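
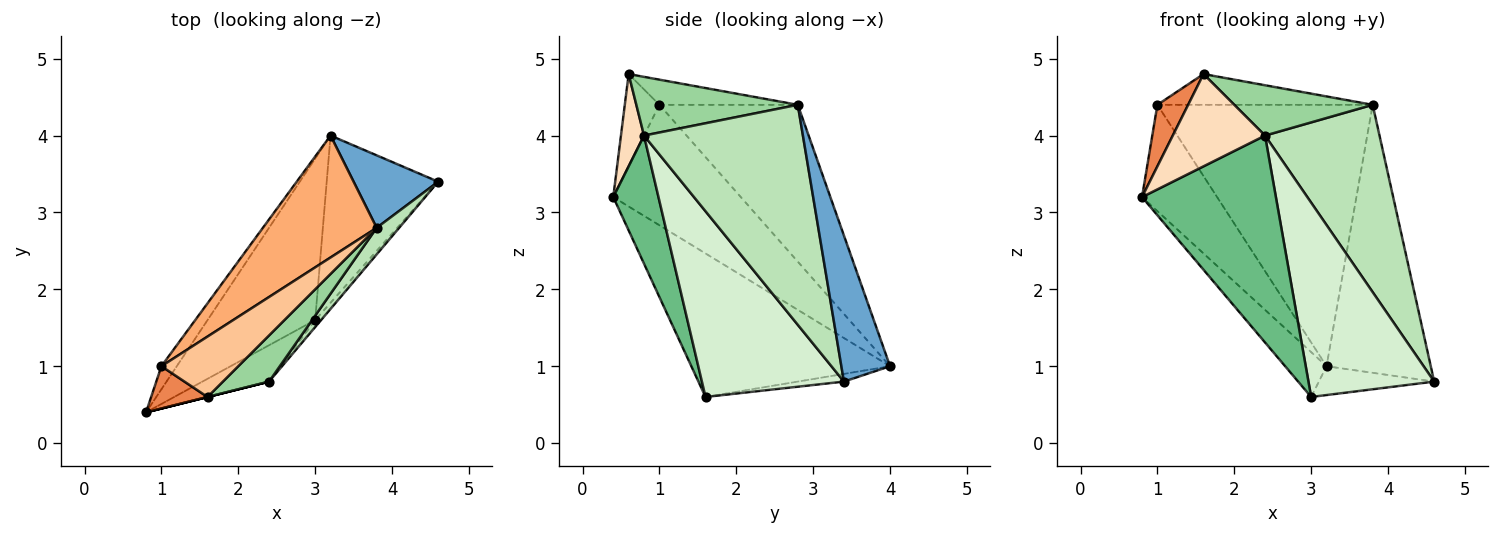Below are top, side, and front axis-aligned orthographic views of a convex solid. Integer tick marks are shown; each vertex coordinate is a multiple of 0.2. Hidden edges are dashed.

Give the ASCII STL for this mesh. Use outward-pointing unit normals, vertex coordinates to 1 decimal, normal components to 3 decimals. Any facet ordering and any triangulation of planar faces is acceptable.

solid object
 facet normal 0.411 0.880 0.238
  outer loop
   vertex 3.8 2.8 4.4
   vertex 4.6 3.4 0.8
   vertex 3.2 4.0 1.0
  endloop
 endfacet
 facet normal -0.789 0.164 -0.592
  outer loop
   vertex 3.0 1.6 0.6
   vertex 0.8 0.4 3.2
   vertex 3.2 4.0 1.0
  endloop
 endfacet
 facet normal -0.068 0.170 -0.983
  outer loop
   vertex 3.0 1.6 0.6
   vertex 3.2 4.0 1.0
   vertex 4.6 3.4 0.8
  endloop
 endfacet
 facet normal -0.857 0.504 -0.109
  outer loop
   vertex 1.0 1.0 4.4
   vertex 3.2 4.0 1.0
   vertex 0.8 0.4 3.2
  endloop
 endfacet
 facet normal -0.680 -0.604 0.415
  outer loop
   vertex 1.0 1.0 4.4
   vertex 0.8 0.4 3.2
   vertex 1.6 0.6 4.8
  endloop
 endfacet
 facet normal -0.503 0.783 0.365
  outer loop
   vertex 1.0 1.0 4.4
   vertex 3.8 2.8 4.4
   vertex 3.2 4.0 1.0
  endloop
 endfacet
 facet normal -0.280 0.436 0.856
  outer loop
   vertex 1.0 1.0 4.4
   vertex 1.6 0.6 4.8
   vertex 3.8 2.8 4.4
  endloop
 endfacet
 facet normal 0.243 -0.970 0.000
  outer loop
   vertex 2.4 0.8 4.0
   vertex 1.6 0.6 4.8
   vertex 0.8 0.4 3.2
  endloop
 endfacet
 facet normal 0.316 -0.935 -0.164
  outer loop
   vertex 2.4 0.8 4.0
   vertex 0.8 0.4 3.2
   vertex 3.0 1.6 0.6
  endloop
 endfacet
 facet normal 0.652 -0.559 0.512
  outer loop
   vertex 2.4 0.8 4.0
   vertex 3.8 2.8 4.4
   vertex 1.6 0.6 4.8
  endloop
 endfacet
 facet normal 0.809 -0.583 0.083
  outer loop
   vertex 2.4 0.8 4.0
   vertex 4.6 3.4 0.8
   vertex 3.8 2.8 4.4
  endloop
 endfacet
 facet normal 0.749 -0.663 -0.024
  outer loop
   vertex 2.4 0.8 4.0
   vertex 3.0 1.6 0.6
   vertex 4.6 3.4 0.8
  endloop
 endfacet
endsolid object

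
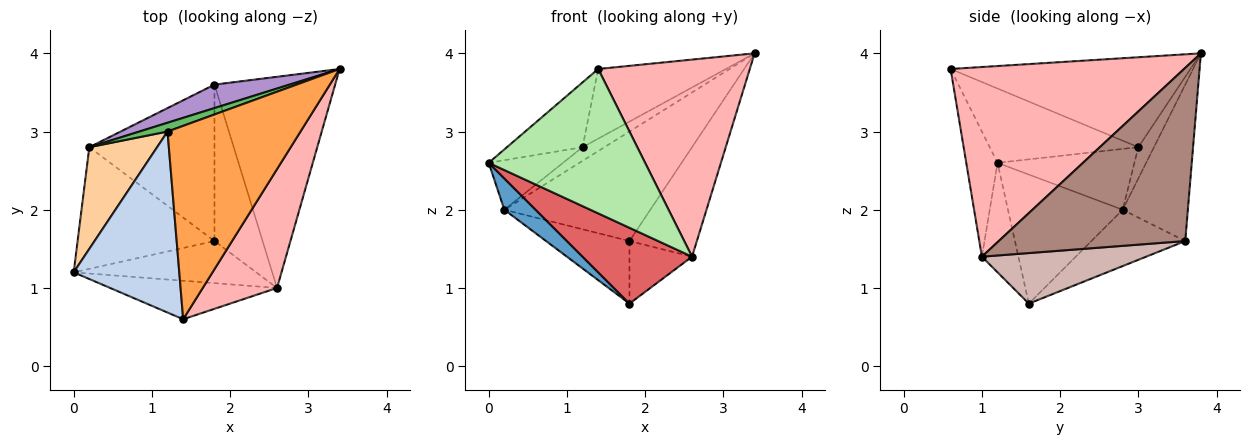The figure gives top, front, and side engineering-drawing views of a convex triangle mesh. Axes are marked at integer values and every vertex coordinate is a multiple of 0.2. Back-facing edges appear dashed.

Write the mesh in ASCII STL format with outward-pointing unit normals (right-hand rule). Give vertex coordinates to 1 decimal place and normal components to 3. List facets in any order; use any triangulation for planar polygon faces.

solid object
 facet normal -0.674 -0.184 -0.715
  outer loop
   vertex 0.2 2.8 2.0
   vertex 1.8 1.6 0.8
   vertex 0.0 1.2 2.6
  endloop
 endfacet
 facet normal -0.552 0.281 0.785
  outer loop
   vertex 1.2 3.0 2.8
   vertex 0.0 1.2 2.6
   vertex 1.4 0.6 3.8
  endloop
 endfacet
 facet normal -0.537 0.286 0.794
  outer loop
   vertex 1.2 3.0 2.8
   vertex 1.4 0.6 3.8
   vertex 3.4 3.8 4.0
  endloop
 endfacet
 facet normal -0.628 0.341 0.700
  outer loop
   vertex 1.2 3.0 2.8
   vertex 0.2 2.8 2.0
   vertex 0.0 1.2 2.6
  endloop
 endfacet
 facet normal -0.515 0.721 0.464
  outer loop
   vertex 1.2 3.0 2.8
   vertex 3.4 3.8 4.0
   vertex 0.2 2.8 2.0
  endloop
 endfacet
 facet normal -0.190 -0.949 -0.253
  outer loop
   vertex 2.6 1.0 1.4
   vertex 1.4 0.6 3.8
   vertex 0.0 1.2 2.6
  endloop
 endfacet
 facet normal -0.280 -0.839 -0.466
  outer loop
   vertex 2.6 1.0 1.4
   vertex 0.0 1.2 2.6
   vertex 1.8 1.6 0.8
  endloop
 endfacet
 facet normal 0.797 -0.517 0.312
  outer loop
   vertex 2.6 1.0 1.4
   vertex 3.4 3.8 4.0
   vertex 1.4 0.6 3.8
  endloop
 endfacet
 facet normal -0.400 0.896 0.192
  outer loop
   vertex 1.8 3.6 1.6
   vertex 0.2 2.8 2.0
   vertex 3.4 3.8 4.0
  endloop
 endfacet
 facet normal -0.386 0.343 -0.857
  outer loop
   vertex 1.8 3.6 1.6
   vertex 1.8 1.6 0.8
   vertex 0.2 2.8 2.0
  endloop
 endfacet
 facet normal 0.787 0.284 -0.548
  outer loop
   vertex 1.8 3.6 1.6
   vertex 3.4 3.8 4.0
   vertex 2.6 1.0 1.4
  endloop
 endfacet
 facet normal 0.698 0.266 -0.665
  outer loop
   vertex 1.8 3.6 1.6
   vertex 2.6 1.0 1.4
   vertex 1.8 1.6 0.8
  endloop
 endfacet
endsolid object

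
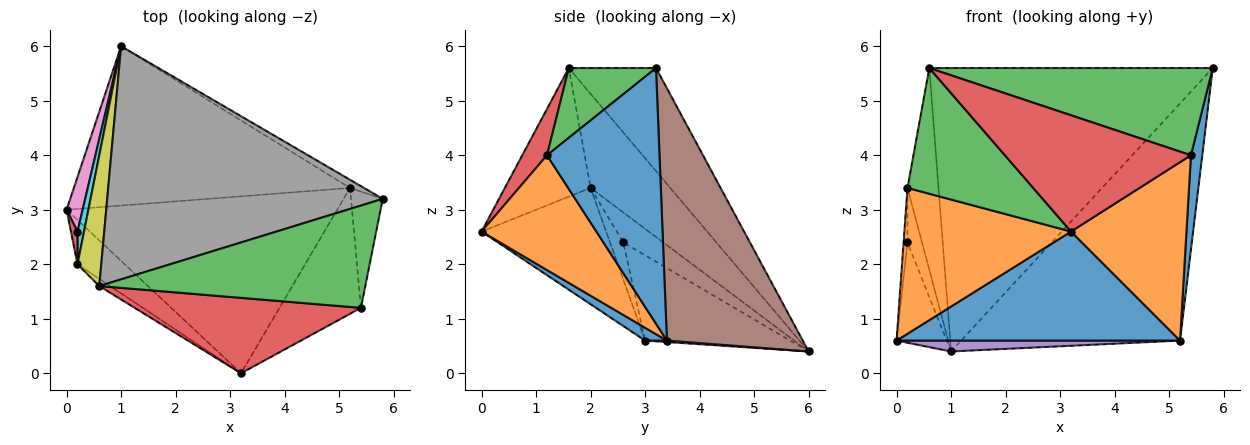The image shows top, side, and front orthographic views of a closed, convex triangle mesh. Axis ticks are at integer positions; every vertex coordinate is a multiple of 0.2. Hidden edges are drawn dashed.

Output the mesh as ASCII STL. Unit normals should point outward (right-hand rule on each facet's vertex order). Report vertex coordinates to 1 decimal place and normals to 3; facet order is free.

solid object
 facet normal 0.040 -0.524 -0.851
  outer loop
   vertex 5.2 3.4 0.6
   vertex 3.2 0.0 2.6
   vertex 0.0 3.0 0.6
  endloop
 endfacet
 facet normal -0.582 -0.778 -0.236
  outer loop
   vertex 0.2 2.0 3.4
   vertex 0.0 3.0 0.6
   vertex 3.2 0.0 2.6
  endloop
 endfacet
 facet normal -0.563 -0.825 -0.048
  outer loop
   vertex 0.2 2.0 3.4
   vertex 3.2 0.0 2.6
   vertex 0.6 1.6 5.6
  endloop
 endfacet
 facet normal -0.946 0.278 0.167
  outer loop
   vertex 0.2 2.0 3.4
   vertex 0.2 2.6 2.4
   vertex 0.0 3.0 0.6
  endloop
 endfacet
 facet normal 0.005 -0.068 -0.998
  outer loop
   vertex 1.0 6.0 0.4
   vertex 5.2 3.4 0.6
   vertex 0.0 3.0 0.6
  endloop
 endfacet
 facet normal 0.527 0.849 -0.029
  outer loop
   vertex 1.0 6.0 0.4
   vertex 5.8 3.2 5.6
   vertex 5.2 3.4 0.6
  endloop
 endfacet
 facet normal -0.931 0.322 0.175
  outer loop
   vertex 1.0 6.0 0.4
   vertex 0.0 3.0 0.6
   vertex 0.2 2.6 2.4
  endloop
 endfacet
 facet normal -0.231 0.751 0.618
  outer loop
   vertex 1.0 6.0 0.4
   vertex 0.6 1.6 5.6
   vertex 5.8 3.2 5.6
  endloop
 endfacet
 facet normal -0.907 0.353 0.229
  outer loop
   vertex 1.0 6.0 0.4
   vertex 0.2 2.0 3.4
   vertex 0.6 1.6 5.6
  endloop
 endfacet
 facet normal -0.921 0.335 0.201
  outer loop
   vertex 1.0 6.0 0.4
   vertex 0.2 2.6 2.4
   vertex 0.2 2.0 3.4
  endloop
 endfacet
 facet normal 0.987 -0.100 -0.122
  outer loop
   vertex 5.4 1.2 4.0
   vertex 5.2 3.4 0.6
   vertex 5.8 3.2 5.6
  endloop
 endfacet
 facet normal 0.631 -0.634 -0.447
  outer loop
   vertex 5.4 1.2 4.0
   vertex 3.2 0.0 2.6
   vertex 5.2 3.4 0.6
  endloop
 endfacet
 facet normal 0.196 -0.636 0.746
  outer loop
   vertex 5.4 1.2 4.0
   vertex 5.8 3.2 5.6
   vertex 0.6 1.6 5.6
  endloop
 endfacet
 facet normal 0.111 -0.834 0.541
  outer loop
   vertex 5.4 1.2 4.0
   vertex 0.6 1.6 5.6
   vertex 3.2 0.0 2.6
  endloop
 endfacet
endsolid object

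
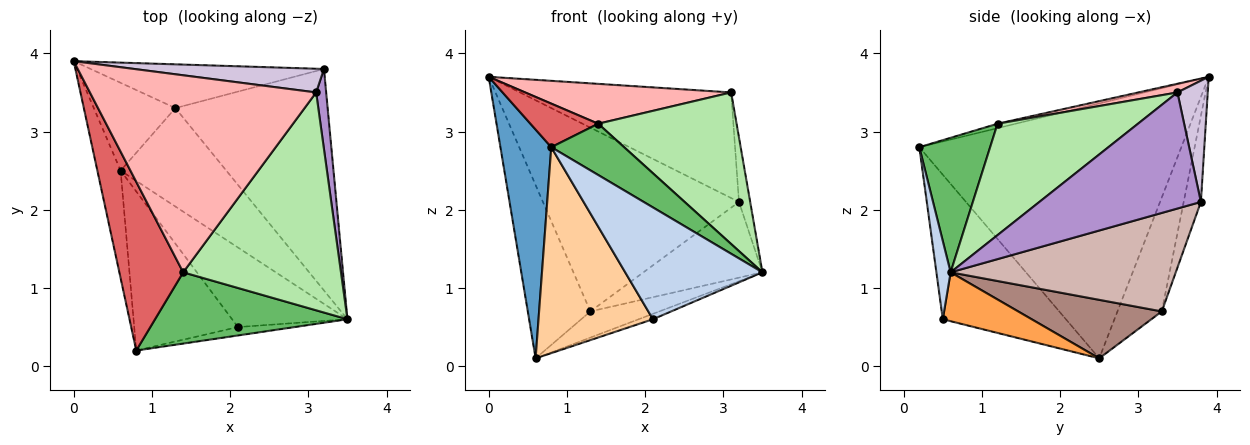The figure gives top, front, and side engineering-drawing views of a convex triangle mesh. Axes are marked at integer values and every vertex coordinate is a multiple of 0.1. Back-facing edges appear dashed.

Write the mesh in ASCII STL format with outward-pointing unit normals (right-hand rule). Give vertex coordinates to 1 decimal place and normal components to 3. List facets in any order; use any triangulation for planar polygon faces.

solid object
 facet normal -0.978 -0.190 -0.089
  outer loop
   vertex 0.6 2.5 0.1
   vertex 0.8 0.2 2.8
   vertex 0.0 3.9 3.7
  endloop
 endfacet
 facet normal 0.103 -0.992 -0.075
  outer loop
   vertex 2.1 0.5 0.6
   vertex 3.5 0.6 1.2
   vertex 0.8 0.2 2.8
  endloop
 endfacet
 facet normal 0.389 0.062 -0.919
  outer loop
   vertex 2.1 0.5 0.6
   vertex 0.6 2.5 0.1
   vertex 3.5 0.6 1.2
  endloop
 endfacet
 facet normal -0.648 -0.603 -0.465
  outer loop
   vertex 2.1 0.5 0.6
   vertex 0.8 0.2 2.8
   vertex 0.6 2.5 0.1
  endloop
 endfacet
 facet normal 0.494 -0.508 0.706
  outer loop
   vertex 1.4 1.2 3.1
   vertex 0.8 0.2 2.8
   vertex 3.5 0.6 1.2
  endloop
 endfacet
 facet normal 0.501 -0.494 0.710
  outer loop
   vertex 1.4 1.2 3.1
   vertex 3.5 0.6 1.2
   vertex 3.1 3.5 3.5
  endloop
 endfacet
 facet normal -0.067 -0.250 0.966
  outer loop
   vertex 1.4 1.2 3.1
   vertex 0.0 3.9 3.7
   vertex 0.8 0.2 2.8
  endloop
 endfacet
 facet normal 0.038 -0.198 0.979
  outer loop
   vertex 1.4 1.2 3.1
   vertex 3.1 3.5 3.5
   vertex 0.0 3.9 3.7
  endloop
 endfacet
 facet normal 0.994 0.069 0.086
  outer loop
   vertex 3.2 3.8 2.1
   vertex 3.1 3.5 3.5
   vertex 3.5 0.6 1.2
  endloop
 endfacet
 facet normal 0.139 0.966 0.217
  outer loop
   vertex 3.2 3.8 2.1
   vertex 0.0 3.9 3.7
   vertex 3.1 3.5 3.5
  endloop
 endfacet
 facet normal 0.472 0.226 -0.852
  outer loop
   vertex 1.3 3.3 0.7
   vertex 3.5 0.6 1.2
   vertex 0.6 2.5 0.1
  endloop
 endfacet
 facet normal 0.522 0.276 -0.807
  outer loop
   vertex 1.3 3.3 0.7
   vertex 3.2 3.8 2.1
   vertex 3.5 0.6 1.2
  endloop
 endfacet
 facet normal -0.534 0.754 -0.382
  outer loop
   vertex 1.3 3.3 0.7
   vertex 0.6 2.5 0.1
   vertex 0.0 3.9 3.7
  endloop
 endfacet
 facet normal -0.085 0.969 -0.231
  outer loop
   vertex 1.3 3.3 0.7
   vertex 0.0 3.9 3.7
   vertex 3.2 3.8 2.1
  endloop
 endfacet
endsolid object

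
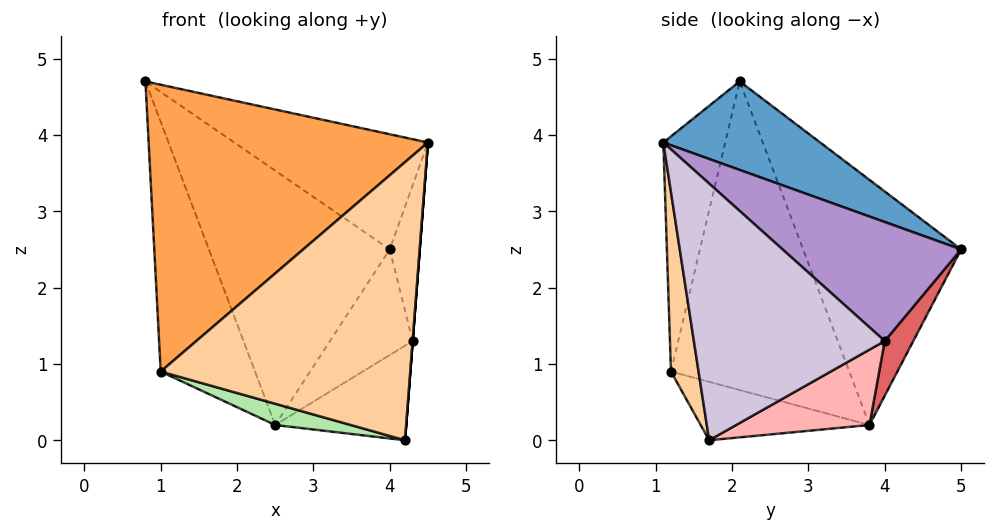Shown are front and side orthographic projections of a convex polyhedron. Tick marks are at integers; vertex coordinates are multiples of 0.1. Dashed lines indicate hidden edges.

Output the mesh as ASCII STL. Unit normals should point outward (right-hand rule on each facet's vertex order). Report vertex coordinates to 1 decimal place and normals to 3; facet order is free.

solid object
 facet normal 0.288 0.356 0.889
  outer loop
   vertex 4.0 5.0 2.5
   vertex 0.8 2.1 4.7
   vertex 4.5 1.1 3.9
  endloop
 endfacet
 facet normal -0.657 0.753 0.036
  outer loop
   vertex 2.5 3.8 0.2
   vertex 0.8 2.1 4.7
   vertex 4.0 5.0 2.5
  endloop
 endfacet
 facet normal -0.211 -0.954 0.215
  outer loop
   vertex 1.0 1.2 0.9
   vertex 4.5 1.1 3.9
   vertex 0.8 2.1 4.7
  endloop
 endfacet
 facet normal 0.109 -0.981 -0.159
  outer loop
   vertex 1.0 1.2 0.9
   vertex 4.2 1.7 0.0
   vertex 4.5 1.1 3.9
  endloop
 endfacet
 facet normal -0.873 0.462 -0.155
  outer loop
   vertex 1.0 1.2 0.9
   vertex 0.8 2.1 4.7
   vertex 2.5 3.8 0.2
  endloop
 endfacet
 facet normal -0.253 -0.113 -0.961
  outer loop
   vertex 1.0 1.2 0.9
   vertex 2.5 3.8 0.2
   vertex 4.2 1.7 0.0
  endloop
 endfacet
 facet normal 0.267 0.772 -0.577
  outer loop
   vertex 4.3 4.0 1.3
   vertex 2.5 3.8 0.2
   vertex 4.0 5.0 2.5
  endloop
 endfacet
 facet normal 0.436 0.428 -0.791
  outer loop
   vertex 4.3 4.0 1.3
   vertex 4.2 1.7 0.0
   vertex 2.5 3.8 0.2
  endloop
 endfacet
 facet normal 0.980 0.164 0.108
  outer loop
   vertex 4.3 4.0 1.3
   vertex 4.0 5.0 2.5
   vertex 4.5 1.1 3.9
  endloop
 endfacet
 facet normal 0.997 0.000 -0.077
  outer loop
   vertex 4.3 4.0 1.3
   vertex 4.5 1.1 3.9
   vertex 4.2 1.7 0.0
  endloop
 endfacet
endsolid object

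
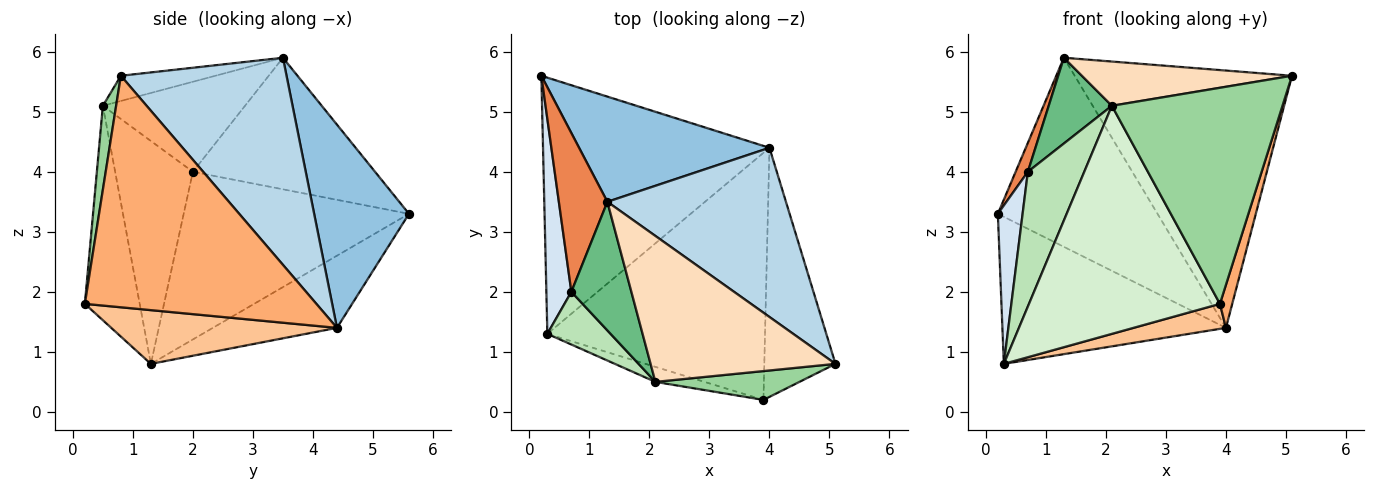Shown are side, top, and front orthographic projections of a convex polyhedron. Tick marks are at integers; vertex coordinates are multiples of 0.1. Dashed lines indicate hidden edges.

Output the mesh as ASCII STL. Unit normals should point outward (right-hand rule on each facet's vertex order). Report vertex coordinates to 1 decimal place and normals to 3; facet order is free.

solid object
 facet normal -0.266 0.480 -0.836
  outer loop
   vertex 4.0 4.4 1.4
   vertex 0.3 1.3 0.8
   vertex 0.2 5.6 3.3
  endloop
 endfacet
 facet normal 0.461 0.776 0.432
  outer loop
   vertex 4.0 4.4 1.4
   vertex 0.2 5.6 3.3
   vertex 1.3 3.5 5.9
  endloop
 endfacet
 facet normal 0.537 0.705 0.463
  outer loop
   vertex 4.0 4.4 1.4
   vertex 1.3 3.5 5.9
   vertex 5.1 0.8 5.6
  endloop
 endfacet
 facet normal -0.983 -0.108 0.147
  outer loop
   vertex 0.7 2.0 4.0
   vertex 0.2 5.6 3.3
   vertex 0.3 1.3 0.8
  endloop
 endfacet
 facet normal -0.936 -0.063 0.345
  outer loop
   vertex 0.7 2.0 4.0
   vertex 1.3 3.5 5.9
   vertex 0.2 5.6 3.3
  endloop
 endfacet
 facet normal 0.955 -0.051 -0.293
  outer loop
   vertex 3.9 0.2 1.8
   vertex 4.0 4.4 1.4
   vertex 5.1 0.8 5.6
  endloop
 endfacet
 facet normal 0.239 -0.098 -0.966
  outer loop
   vertex 3.9 0.2 1.8
   vertex 0.3 1.3 0.8
   vertex 4.0 4.4 1.4
  endloop
 endfacet
 facet normal -0.129 -0.288 0.949
  outer loop
   vertex 2.1 0.5 5.1
   vertex 5.1 0.8 5.6
   vertex 1.3 3.5 5.9
  endloop
 endfacet
 facet normal -0.780 -0.347 0.520
  outer loop
   vertex 2.1 0.5 5.1
   vertex 1.3 3.5 5.9
   vertex 0.7 2.0 4.0
  endloop
 endfacet
 facet normal 0.077 -0.988 0.132
  outer loop
   vertex 2.1 0.5 5.1
   vertex 3.9 0.2 1.8
   vertex 5.1 0.8 5.6
  endloop
 endfacet
 facet normal -0.789 -0.572 0.224
  outer loop
   vertex 2.1 0.5 5.1
   vertex 0.7 2.0 4.0
   vertex 0.3 1.3 0.8
  endloop
 endfacet
 facet normal -0.276 -0.959 -0.063
  outer loop
   vertex 2.1 0.5 5.1
   vertex 0.3 1.3 0.8
   vertex 3.9 0.2 1.8
  endloop
 endfacet
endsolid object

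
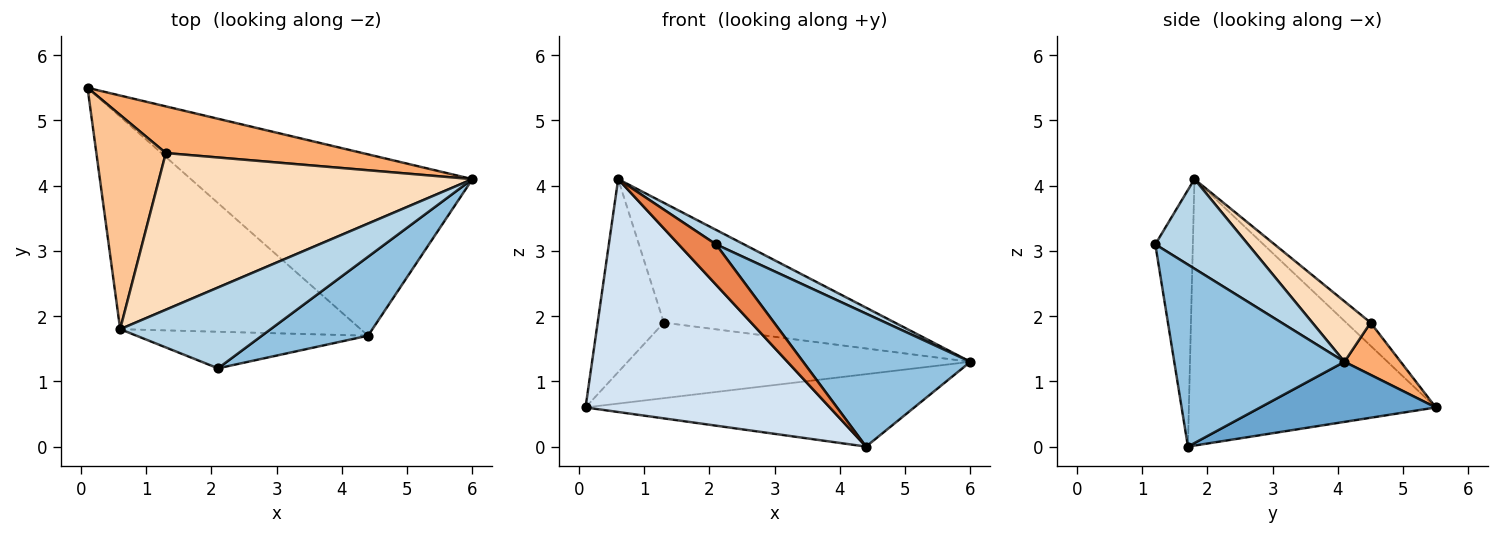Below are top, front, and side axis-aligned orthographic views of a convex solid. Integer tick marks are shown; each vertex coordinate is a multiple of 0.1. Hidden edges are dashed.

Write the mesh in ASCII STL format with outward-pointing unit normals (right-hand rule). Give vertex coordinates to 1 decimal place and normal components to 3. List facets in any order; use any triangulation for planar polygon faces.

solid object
 facet normal 0.194 0.364 -0.911
  outer loop
   vertex 4.4 1.7 0.0
   vertex 0.1 5.5 0.6
   vertex 6.0 4.1 1.3
  endloop
 endfacet
 facet normal 0.659 -0.647 0.384
  outer loop
   vertex 4.4 1.7 0.0
   vertex 6.0 4.1 1.3
   vertex 2.1 1.2 3.1
  endloop
 endfacet
 facet normal 0.505 -0.152 0.849
  outer loop
   vertex 0.6 1.8 4.1
   vertex 2.1 1.2 3.1
   vertex 6.0 4.1 1.3
  endloop
 endfacet
 facet normal -0.598 -0.592 -0.540
  outer loop
   vertex 0.6 1.8 4.1
   vertex 0.1 5.5 0.6
   vertex 4.4 1.7 0.0
  endloop
 endfacet
 facet normal -0.597 -0.594 -0.539
  outer loop
   vertex 0.6 1.8 4.1
   vertex 4.4 1.7 0.0
   vertex 2.1 1.2 3.1
  endloop
 endfacet
 facet normal 0.138 0.843 0.521
  outer loop
   vertex 1.3 4.5 1.9
   vertex 6.0 4.1 1.3
   vertex 0.1 5.5 0.6
  endloop
 endfacet
 facet normal -0.240 0.650 0.721
  outer loop
   vertex 1.3 4.5 1.9
   vertex 0.1 5.5 0.6
   vertex 0.6 1.8 4.1
  endloop
 endfacet
 facet normal 0.151 0.601 0.785
  outer loop
   vertex 1.3 4.5 1.9
   vertex 0.6 1.8 4.1
   vertex 6.0 4.1 1.3
  endloop
 endfacet
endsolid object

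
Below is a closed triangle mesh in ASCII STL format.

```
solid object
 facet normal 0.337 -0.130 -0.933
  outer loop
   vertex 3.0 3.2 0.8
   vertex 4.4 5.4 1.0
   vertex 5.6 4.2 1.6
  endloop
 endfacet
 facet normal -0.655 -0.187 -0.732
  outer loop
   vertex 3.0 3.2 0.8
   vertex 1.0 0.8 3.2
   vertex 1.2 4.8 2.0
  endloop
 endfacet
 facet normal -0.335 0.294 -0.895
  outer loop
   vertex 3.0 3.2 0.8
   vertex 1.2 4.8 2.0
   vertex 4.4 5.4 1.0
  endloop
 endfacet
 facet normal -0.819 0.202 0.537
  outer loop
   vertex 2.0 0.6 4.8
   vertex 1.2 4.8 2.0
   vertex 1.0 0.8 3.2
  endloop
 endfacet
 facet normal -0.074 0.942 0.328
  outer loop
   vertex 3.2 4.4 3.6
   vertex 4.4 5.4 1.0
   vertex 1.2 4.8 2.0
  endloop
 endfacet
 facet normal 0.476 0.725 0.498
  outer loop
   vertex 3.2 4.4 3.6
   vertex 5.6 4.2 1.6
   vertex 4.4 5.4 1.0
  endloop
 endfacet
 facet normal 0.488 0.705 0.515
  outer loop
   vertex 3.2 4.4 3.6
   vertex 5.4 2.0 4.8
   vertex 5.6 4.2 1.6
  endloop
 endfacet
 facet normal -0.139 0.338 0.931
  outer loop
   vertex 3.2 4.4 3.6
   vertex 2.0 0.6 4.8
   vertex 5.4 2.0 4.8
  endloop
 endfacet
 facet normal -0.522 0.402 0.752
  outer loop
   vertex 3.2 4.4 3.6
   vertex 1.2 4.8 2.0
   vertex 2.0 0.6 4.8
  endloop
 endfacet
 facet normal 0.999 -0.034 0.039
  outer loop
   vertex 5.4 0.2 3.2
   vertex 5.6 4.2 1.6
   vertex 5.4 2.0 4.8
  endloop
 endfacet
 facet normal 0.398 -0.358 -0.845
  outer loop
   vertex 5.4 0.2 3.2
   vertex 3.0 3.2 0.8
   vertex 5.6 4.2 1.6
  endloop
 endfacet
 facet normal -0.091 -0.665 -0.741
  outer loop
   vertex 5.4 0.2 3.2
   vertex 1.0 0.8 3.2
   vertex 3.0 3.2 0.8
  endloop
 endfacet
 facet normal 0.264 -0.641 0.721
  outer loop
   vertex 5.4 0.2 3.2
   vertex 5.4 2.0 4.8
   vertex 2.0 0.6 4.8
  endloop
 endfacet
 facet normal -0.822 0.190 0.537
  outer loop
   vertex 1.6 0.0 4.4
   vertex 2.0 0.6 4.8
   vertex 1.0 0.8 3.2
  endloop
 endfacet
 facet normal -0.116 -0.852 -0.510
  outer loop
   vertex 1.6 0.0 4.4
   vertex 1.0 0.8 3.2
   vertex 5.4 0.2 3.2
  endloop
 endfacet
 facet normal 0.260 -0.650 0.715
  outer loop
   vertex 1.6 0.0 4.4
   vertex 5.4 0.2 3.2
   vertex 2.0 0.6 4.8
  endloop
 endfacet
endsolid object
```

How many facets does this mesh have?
16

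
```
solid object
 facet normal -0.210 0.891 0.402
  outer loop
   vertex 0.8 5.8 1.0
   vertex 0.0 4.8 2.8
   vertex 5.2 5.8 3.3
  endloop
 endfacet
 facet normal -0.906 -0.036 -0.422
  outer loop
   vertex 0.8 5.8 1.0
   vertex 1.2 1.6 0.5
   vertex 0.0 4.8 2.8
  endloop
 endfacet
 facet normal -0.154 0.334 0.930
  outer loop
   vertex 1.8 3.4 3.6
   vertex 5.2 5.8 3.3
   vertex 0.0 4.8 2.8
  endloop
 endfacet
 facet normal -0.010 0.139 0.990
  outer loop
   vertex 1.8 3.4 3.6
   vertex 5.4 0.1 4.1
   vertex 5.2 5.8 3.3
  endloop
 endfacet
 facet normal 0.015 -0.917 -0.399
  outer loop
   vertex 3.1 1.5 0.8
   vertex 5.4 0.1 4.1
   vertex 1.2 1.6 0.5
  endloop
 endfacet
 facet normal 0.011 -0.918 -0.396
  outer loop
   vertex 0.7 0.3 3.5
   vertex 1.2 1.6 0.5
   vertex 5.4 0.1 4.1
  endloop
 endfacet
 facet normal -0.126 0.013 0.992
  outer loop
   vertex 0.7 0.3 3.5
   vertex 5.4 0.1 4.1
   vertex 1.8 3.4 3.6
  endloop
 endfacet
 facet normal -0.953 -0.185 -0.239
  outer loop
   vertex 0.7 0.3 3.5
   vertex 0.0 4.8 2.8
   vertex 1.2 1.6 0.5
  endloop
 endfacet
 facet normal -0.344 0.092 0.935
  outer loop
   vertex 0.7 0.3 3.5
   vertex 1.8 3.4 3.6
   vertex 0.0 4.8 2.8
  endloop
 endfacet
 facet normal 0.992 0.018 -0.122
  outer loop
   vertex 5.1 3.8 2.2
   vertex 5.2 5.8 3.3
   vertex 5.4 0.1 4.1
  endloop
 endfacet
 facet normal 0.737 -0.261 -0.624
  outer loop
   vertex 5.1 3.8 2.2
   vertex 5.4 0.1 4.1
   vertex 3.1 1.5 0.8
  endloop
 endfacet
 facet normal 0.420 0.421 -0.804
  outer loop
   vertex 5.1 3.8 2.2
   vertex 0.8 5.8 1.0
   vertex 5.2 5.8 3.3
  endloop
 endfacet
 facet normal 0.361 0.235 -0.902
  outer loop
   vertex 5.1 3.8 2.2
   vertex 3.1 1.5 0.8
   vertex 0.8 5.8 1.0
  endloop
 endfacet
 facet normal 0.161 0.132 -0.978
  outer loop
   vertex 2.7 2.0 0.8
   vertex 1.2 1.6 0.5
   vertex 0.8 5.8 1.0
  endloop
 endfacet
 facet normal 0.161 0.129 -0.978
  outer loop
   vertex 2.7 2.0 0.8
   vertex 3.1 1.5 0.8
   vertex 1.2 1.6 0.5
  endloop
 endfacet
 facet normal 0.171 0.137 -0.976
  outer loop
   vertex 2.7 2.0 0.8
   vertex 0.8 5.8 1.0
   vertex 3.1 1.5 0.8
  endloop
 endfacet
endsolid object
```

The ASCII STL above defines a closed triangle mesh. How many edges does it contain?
24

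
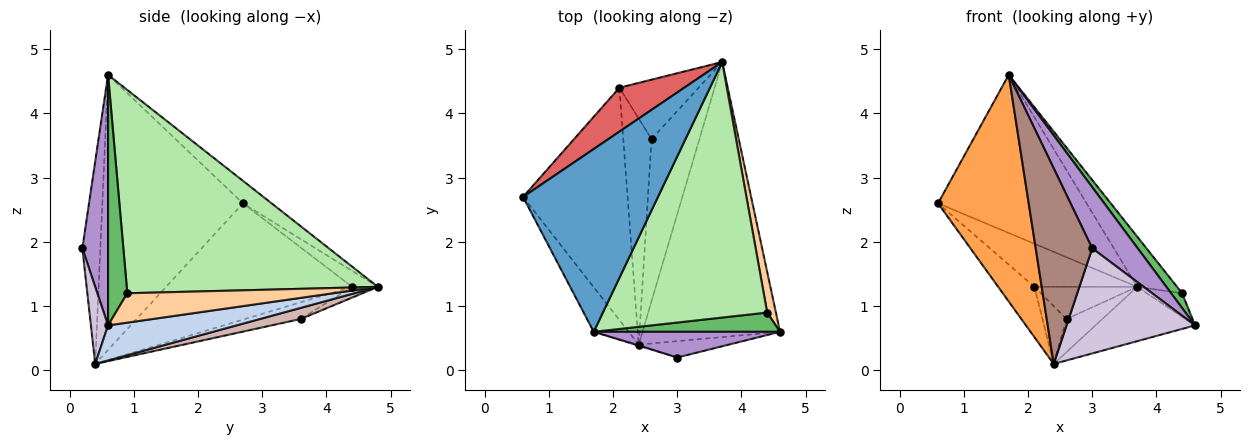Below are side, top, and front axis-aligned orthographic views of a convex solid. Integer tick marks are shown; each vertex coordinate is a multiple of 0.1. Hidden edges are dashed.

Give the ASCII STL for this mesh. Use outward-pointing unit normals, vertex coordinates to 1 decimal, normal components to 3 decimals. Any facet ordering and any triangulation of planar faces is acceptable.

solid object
 facet normal -0.125 0.649 0.750
  outer loop
   vertex 1.7 0.6 4.6
   vertex 3.7 4.8 1.3
   vertex 0.6 2.7 2.6
  endloop
 endfacet
 facet normal 0.242 0.188 -0.952
  outer loop
   vertex 2.4 0.4 0.1
   vertex 3.7 4.8 1.3
   vertex 4.6 0.6 0.7
  endloop
 endfacet
 facet normal -0.836 -0.539 -0.106
  outer loop
   vertex 2.4 0.4 0.1
   vertex 1.7 0.6 4.6
   vertex 0.6 2.7 2.6
  endloop
 endfacet
 facet normal 0.946 0.163 0.281
  outer loop
   vertex 4.4 0.9 1.2
   vertex 4.6 0.6 0.7
   vertex 3.7 4.8 1.3
  endloop
 endfacet
 facet normal 0.729 -0.418 0.542
  outer loop
   vertex 4.4 0.9 1.2
   vertex 1.7 0.6 4.6
   vertex 4.6 0.6 0.7
  endloop
 endfacet
 facet normal 0.772 0.123 0.624
  outer loop
   vertex 4.4 0.9 1.2
   vertex 3.7 4.8 1.3
   vertex 1.7 0.6 4.6
  endloop
 endfacet
 facet normal -0.172 0.690 0.703
  outer loop
   vertex 2.1 4.4 1.3
   vertex 0.6 2.7 2.6
   vertex 3.7 4.8 1.3
  endloop
 endfacet
 facet normal -0.736 0.143 -0.662
  outer loop
   vertex 2.1 4.4 1.3
   vertex 2.4 0.4 0.1
   vertex 0.6 2.7 2.6
  endloop
 endfacet
 facet normal 0.462 -0.818 0.344
  outer loop
   vertex 3.0 0.2 1.9
   vertex 4.6 0.6 0.7
   vertex 1.7 0.6 4.6
  endloop
 endfacet
 facet normal 0.131 -0.980 -0.152
  outer loop
   vertex 3.0 0.2 1.9
   vertex 2.4 0.4 0.1
   vertex 4.6 0.6 0.7
  endloop
 endfacet
 facet normal -0.303 -0.953 -0.005
  outer loop
   vertex 3.0 0.2 1.9
   vertex 1.7 0.6 4.6
   vertex 2.4 0.4 0.1
  endloop
 endfacet
 facet normal 0.221 0.195 -0.955
  outer loop
   vertex 2.6 3.6 0.8
   vertex 3.7 4.8 1.3
   vertex 2.4 0.4 0.1
  endloop
 endfacet
 facet normal -0.118 0.472 -0.874
  outer loop
   vertex 2.6 3.6 0.8
   vertex 2.1 4.4 1.3
   vertex 3.7 4.8 1.3
  endloop
 endfacet
 facet normal -0.497 0.215 -0.841
  outer loop
   vertex 2.6 3.6 0.8
   vertex 2.4 0.4 0.1
   vertex 2.1 4.4 1.3
  endloop
 endfacet
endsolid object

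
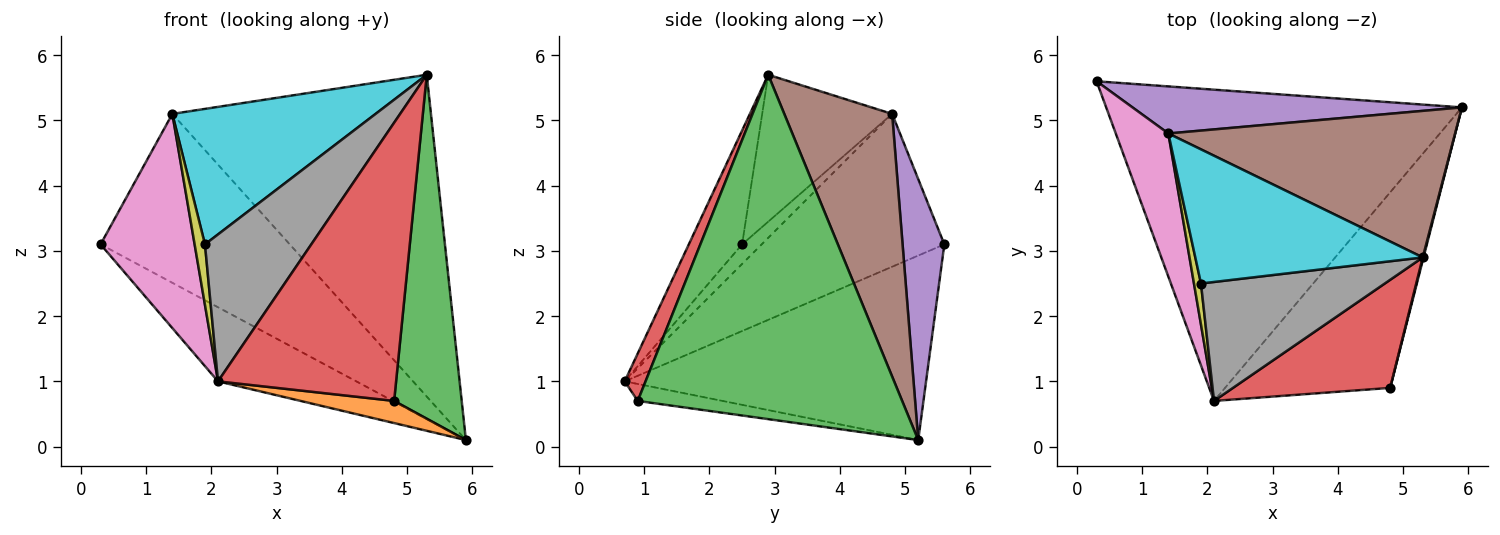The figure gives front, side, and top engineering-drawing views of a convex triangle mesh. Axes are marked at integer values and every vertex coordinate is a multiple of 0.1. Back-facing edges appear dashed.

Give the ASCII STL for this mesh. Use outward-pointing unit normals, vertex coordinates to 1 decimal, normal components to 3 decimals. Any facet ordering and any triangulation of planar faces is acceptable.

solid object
 facet normal -0.451 0.207 -0.869
  outer loop
   vertex 2.1 0.7 1.0
   vertex 0.3 5.6 3.1
   vertex 5.9 5.2 0.1
  endloop
 endfacet
 facet normal -0.102 -0.112 -0.989
  outer loop
   vertex 4.8 0.9 0.7
   vertex 2.1 0.7 1.0
   vertex 5.9 5.2 0.1
  endloop
 endfacet
 facet normal 0.969 -0.248 0.002
  outer loop
   vertex 4.8 0.9 0.7
   vertex 5.9 5.2 0.1
   vertex 5.3 2.9 5.7
  endloop
 endfacet
 facet normal 0.109 -0.927 0.360
  outer loop
   vertex 4.8 0.9 0.7
   vertex 5.3 2.9 5.7
   vertex 2.1 0.7 1.0
  endloop
 endfacet
 facet normal 0.208 0.942 0.263
  outer loop
   vertex 1.4 4.8 5.1
   vertex 5.9 5.2 0.1
   vertex 0.3 5.6 3.1
  endloop
 endfacet
 facet normal 0.355 0.851 0.387
  outer loop
   vertex 1.4 4.8 5.1
   vertex 5.3 2.9 5.7
   vertex 5.9 5.2 0.1
  endloop
 endfacet
 facet normal -0.850 -0.438 0.293
  outer loop
   vertex 1.4 4.8 5.1
   vertex 0.3 5.6 3.1
   vertex 2.1 0.7 1.0
  endloop
 endfacet
 facet normal -0.363 -0.724 0.586
  outer loop
   vertex 1.9 2.5 3.1
   vertex 2.1 0.7 1.0
   vertex 5.3 2.9 5.7
  endloop
 endfacet
 facet normal -0.843 -0.445 0.302
  outer loop
   vertex 1.9 2.5 3.1
   vertex 1.4 4.8 5.1
   vertex 2.1 0.7 1.0
  endloop
 endfacet
 facet normal -0.414 -0.647 0.641
  outer loop
   vertex 1.9 2.5 3.1
   vertex 5.3 2.9 5.7
   vertex 1.4 4.8 5.1
  endloop
 endfacet
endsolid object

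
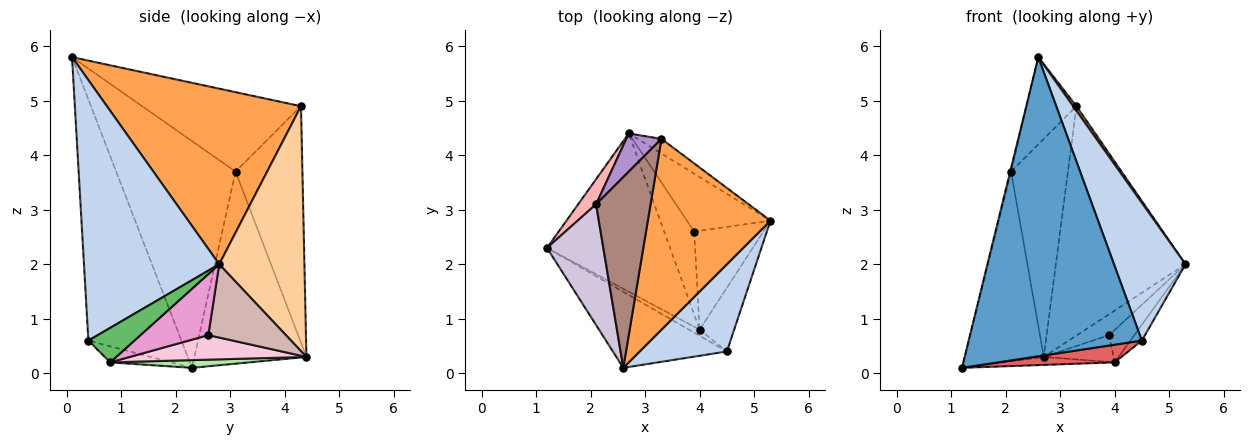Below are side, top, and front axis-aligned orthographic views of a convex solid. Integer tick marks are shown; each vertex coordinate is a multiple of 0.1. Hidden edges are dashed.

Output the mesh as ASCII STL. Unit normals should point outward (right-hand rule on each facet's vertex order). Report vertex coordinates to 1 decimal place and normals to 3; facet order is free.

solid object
 facet normal -0.462 -0.860 -0.218
  outer loop
   vertex 4.5 0.4 0.6
   vertex 2.6 0.1 5.8
   vertex 1.2 2.3 0.1
  endloop
 endfacet
 facet normal 0.848 -0.448 0.284
  outer loop
   vertex 4.5 0.4 0.6
   vertex 5.3 2.8 2.0
   vertex 2.6 0.1 5.8
  endloop
 endfacet
 facet normal 0.820 -0.014 0.573
  outer loop
   vertex 3.3 4.3 4.9
   vertex 2.6 0.1 5.8
   vertex 5.3 2.8 2.0
  endloop
 endfacet
 facet normal 0.548 0.834 -0.053
  outer loop
   vertex 3.3 4.3 4.9
   vertex 5.3 2.8 2.0
   vertex 2.7 4.4 0.3
  endloop
 endfacet
 facet normal 0.696 0.174 -0.696
  outer loop
   vertex 4.0 0.8 0.2
   vertex 5.3 2.8 2.0
   vertex 4.5 0.4 0.6
  endloop
 endfacet
 facet normal 0.063 0.050 -0.997
  outer loop
   vertex 4.0 0.8 0.2
   vertex 1.2 2.3 0.1
   vertex 2.7 4.4 0.3
  endloop
 endfacet
 facet normal -0.443 -0.847 -0.293
  outer loop
   vertex 4.0 0.8 0.2
   vertex 4.5 0.4 0.6
   vertex 1.2 2.3 0.1
  endloop
 endfacet
 facet normal -0.815 0.575 0.076
  outer loop
   vertex 2.1 3.1 3.7
   vertex 2.7 4.4 0.3
   vertex 1.2 2.3 0.1
  endloop
 endfacet
 facet normal -0.757 0.644 0.113
  outer loop
   vertex 2.1 3.1 3.7
   vertex 3.3 4.3 4.9
   vertex 2.7 4.4 0.3
  endloop
 endfacet
 facet normal -0.970 0.007 0.241
  outer loop
   vertex 2.1 3.1 3.7
   vertex 1.2 2.3 0.1
   vertex 2.6 0.1 5.8
  endloop
 endfacet
 facet normal -0.798 0.250 0.548
  outer loop
   vertex 2.1 3.1 3.7
   vertex 2.6 0.1 5.8
   vertex 3.3 4.3 4.9
  endloop
 endfacet
 facet normal 0.636 0.263 -0.725
  outer loop
   vertex 3.9 2.6 0.7
   vertex 2.7 4.4 0.3
   vertex 5.3 2.8 2.0
  endloop
 endfacet
 facet normal 0.642 0.238 -0.728
  outer loop
   vertex 3.9 2.6 0.7
   vertex 5.3 2.8 2.0
   vertex 4.0 0.8 0.2
  endloop
 endfacet
 facet normal 0.614 0.243 -0.751
  outer loop
   vertex 3.9 2.6 0.7
   vertex 4.0 0.8 0.2
   vertex 2.7 4.4 0.3
  endloop
 endfacet
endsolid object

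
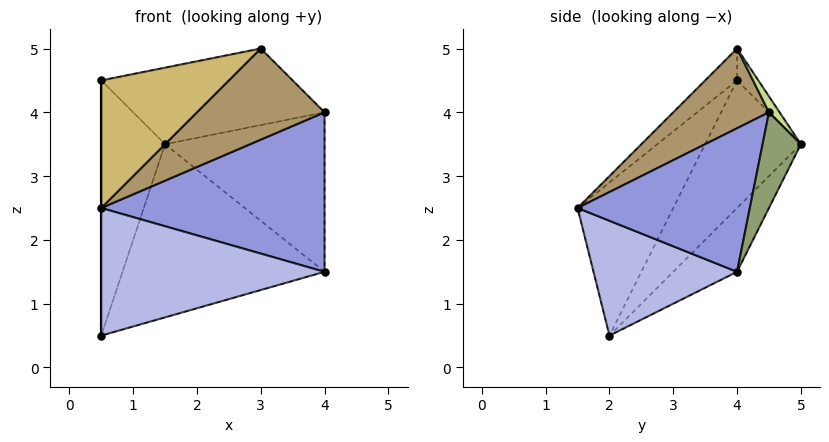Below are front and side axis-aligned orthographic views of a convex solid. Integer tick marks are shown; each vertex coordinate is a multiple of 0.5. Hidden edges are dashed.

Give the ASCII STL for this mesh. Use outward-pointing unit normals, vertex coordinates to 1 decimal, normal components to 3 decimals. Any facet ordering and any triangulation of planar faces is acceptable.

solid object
 facet normal -1.000 0.000 0.000
  outer loop
   vertex 0.5 4.0 4.5
   vertex 0.5 2.0 0.5
   vertex 0.5 1.5 2.5
  endloop
 endfacet
 facet normal -0.802 0.535 -0.267
  outer loop
   vertex 0.5 4.0 4.5
   vertex 1.5 5.0 3.5
   vertex 0.5 2.0 0.5
  endloop
 endfacet
 facet normal 0.603 -0.782 0.156
  outer loop
   vertex 4.0 4.0 1.5
   vertex 4.0 4.5 4.0
   vertex 0.5 1.5 2.5
  endloop
 endfacet
 facet normal 0.529 -0.823 -0.206
  outer loop
   vertex 4.0 4.0 1.5
   vertex 0.5 1.5 2.5
   vertex 0.5 2.0 0.5
  endloop
 endfacet
 facet normal 0.229 0.955 -0.191
  outer loop
   vertex 4.0 4.0 1.5
   vertex 1.5 5.0 3.5
   vertex 4.0 4.5 4.0
  endloop
 endfacet
 facet normal -0.229 0.725 -0.649
  outer loop
   vertex 4.0 4.0 1.5
   vertex 0.5 2.0 0.5
   vertex 1.5 5.0 3.5
  endloop
 endfacet
 facet normal 0.072 0.862 0.503
  outer loop
   vertex 3.0 4.0 5.0
   vertex 4.0 4.5 4.0
   vertex 1.5 5.0 3.5
  endloop
 endfacet
 facet normal -0.127 0.762 0.635
  outer loop
   vertex 3.0 4.0 5.0
   vertex 1.5 5.0 3.5
   vertex 0.5 4.0 4.5
  endloop
 endfacet
 facet normal 0.588 -0.784 0.196
  outer loop
   vertex 3.0 4.0 5.0
   vertex 0.5 1.5 2.5
   vertex 4.0 4.5 4.0
  endloop
 endfacet
 facet normal -0.154 -0.617 0.772
  outer loop
   vertex 3.0 4.0 5.0
   vertex 0.5 4.0 4.5
   vertex 0.5 1.5 2.5
  endloop
 endfacet
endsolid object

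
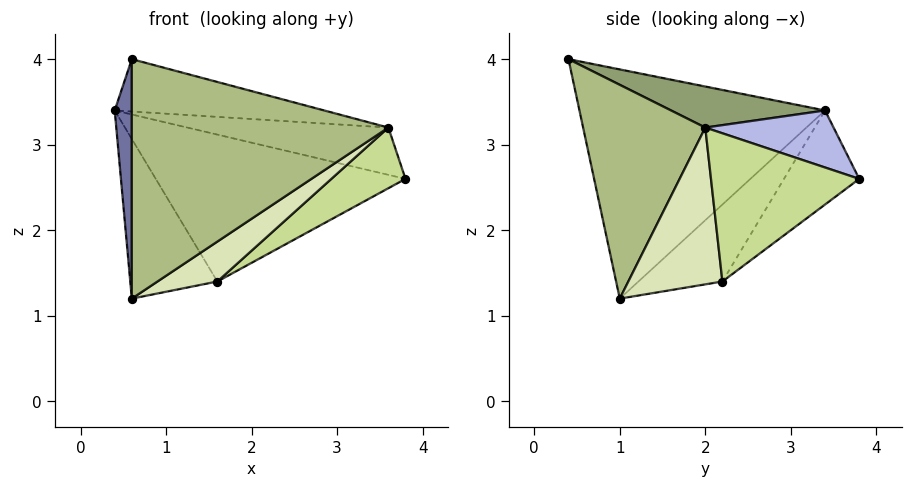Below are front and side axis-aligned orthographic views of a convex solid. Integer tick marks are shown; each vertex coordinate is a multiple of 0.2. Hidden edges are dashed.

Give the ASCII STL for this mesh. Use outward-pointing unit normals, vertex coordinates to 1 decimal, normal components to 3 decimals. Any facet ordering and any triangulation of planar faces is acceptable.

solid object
 facet normal -0.997 -0.069 -0.015
  outer loop
   vertex 0.6 1.0 1.2
   vertex 0.6 0.4 4.0
   vertex 0.4 3.4 3.4
  endloop
 endfacet
 facet normal -0.231 0.767 -0.599
  outer loop
   vertex 1.6 2.2 1.4
   vertex 0.4 3.4 3.4
   vertex 3.8 3.8 2.6
  endloop
 endfacet
 facet normal -0.529 0.549 -0.647
  outer loop
   vertex 1.6 2.2 1.4
   vertex 0.6 1.0 1.2
   vertex 0.4 3.4 3.4
  endloop
 endfacet
 facet normal 0.186 0.292 0.938
  outer loop
   vertex 3.6 2.0 3.2
   vertex 3.8 3.8 2.6
   vertex 0.4 3.4 3.4
  endloop
 endfacet
 facet normal 0.149 0.203 0.968
  outer loop
   vertex 3.6 2.0 3.2
   vertex 0.4 3.4 3.4
   vertex 0.6 0.4 4.0
  endloop
 endfacet
 facet normal 0.422 -0.886 -0.190
  outer loop
   vertex 3.6 2.0 3.2
   vertex 0.6 0.4 4.0
   vertex 0.6 1.0 1.2
  endloop
 endfacet
 facet normal 0.619 -0.309 -0.722
  outer loop
   vertex 3.6 2.0 3.2
   vertex 1.6 2.2 1.4
   vertex 3.8 3.8 2.6
  endloop
 endfacet
 facet normal 0.597 -0.380 -0.706
  outer loop
   vertex 3.6 2.0 3.2
   vertex 0.6 1.0 1.2
   vertex 1.6 2.2 1.4
  endloop
 endfacet
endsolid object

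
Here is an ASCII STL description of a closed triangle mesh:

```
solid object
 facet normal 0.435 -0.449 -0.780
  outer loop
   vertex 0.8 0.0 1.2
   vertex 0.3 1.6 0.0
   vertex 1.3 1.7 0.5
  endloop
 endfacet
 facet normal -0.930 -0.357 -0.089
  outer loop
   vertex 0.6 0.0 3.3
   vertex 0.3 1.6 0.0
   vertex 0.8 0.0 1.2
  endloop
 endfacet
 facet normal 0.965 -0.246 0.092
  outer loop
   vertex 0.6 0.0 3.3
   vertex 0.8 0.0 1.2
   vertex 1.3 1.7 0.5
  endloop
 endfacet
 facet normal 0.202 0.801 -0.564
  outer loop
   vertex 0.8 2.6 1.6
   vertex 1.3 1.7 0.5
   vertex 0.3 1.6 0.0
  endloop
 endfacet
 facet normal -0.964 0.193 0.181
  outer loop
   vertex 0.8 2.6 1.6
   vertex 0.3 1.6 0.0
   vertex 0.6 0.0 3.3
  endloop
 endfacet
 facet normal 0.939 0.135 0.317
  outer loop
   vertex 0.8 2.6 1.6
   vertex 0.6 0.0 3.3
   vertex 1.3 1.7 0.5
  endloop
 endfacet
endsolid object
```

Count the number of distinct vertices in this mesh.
5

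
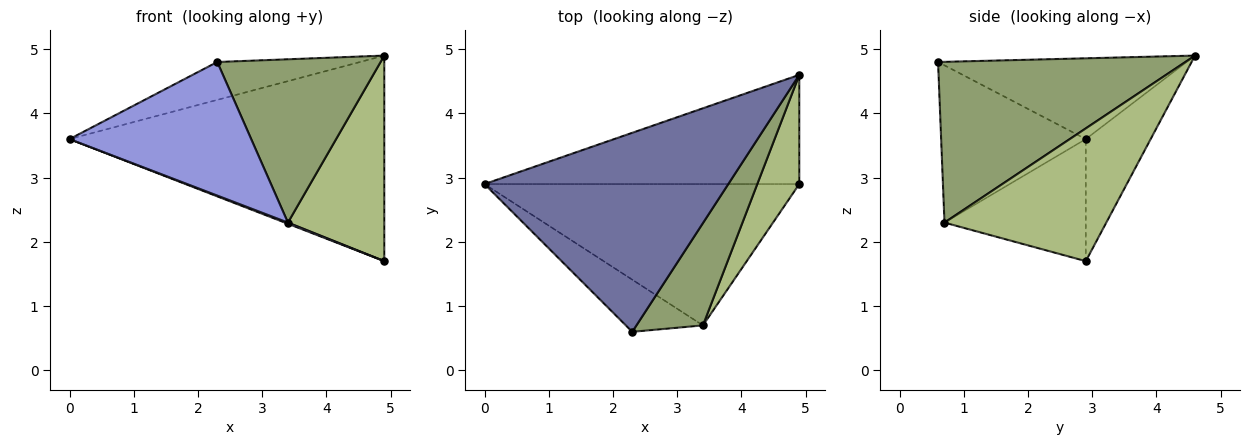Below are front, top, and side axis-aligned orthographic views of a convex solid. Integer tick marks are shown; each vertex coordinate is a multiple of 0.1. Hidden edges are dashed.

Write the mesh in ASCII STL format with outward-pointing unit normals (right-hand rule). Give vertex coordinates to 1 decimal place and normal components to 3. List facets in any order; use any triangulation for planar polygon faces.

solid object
 facet normal -0.310 0.178 0.934
  outer loop
   vertex 2.3 0.6 4.8
   vertex 4.9 4.6 4.9
   vertex 0.0 2.9 3.6
  endloop
 endfacet
 facet normal -0.179 0.869 -0.462
  outer loop
   vertex 4.9 2.9 1.7
   vertex 0.0 2.9 3.6
   vertex 4.9 4.6 4.9
  endloop
 endfacet
 facet normal -0.596 -0.748 -0.292
  outer loop
   vertex 3.4 0.7 2.3
   vertex 2.3 0.6 4.8
   vertex 0.0 2.9 3.6
  endloop
 endfacet
 facet normal -0.362 -0.008 -0.932
  outer loop
   vertex 3.4 0.7 2.3
   vertex 0.0 2.9 3.6
   vertex 4.9 2.9 1.7
  endloop
 endfacet
 facet normal 0.789 -0.521 0.326
  outer loop
   vertex 3.4 0.7 2.3
   vertex 4.9 4.6 4.9
   vertex 2.3 0.6 4.8
  endloop
 endfacet
 facet normal 0.829 -0.494 0.262
  outer loop
   vertex 3.4 0.7 2.3
   vertex 4.9 2.9 1.7
   vertex 4.9 4.6 4.9
  endloop
 endfacet
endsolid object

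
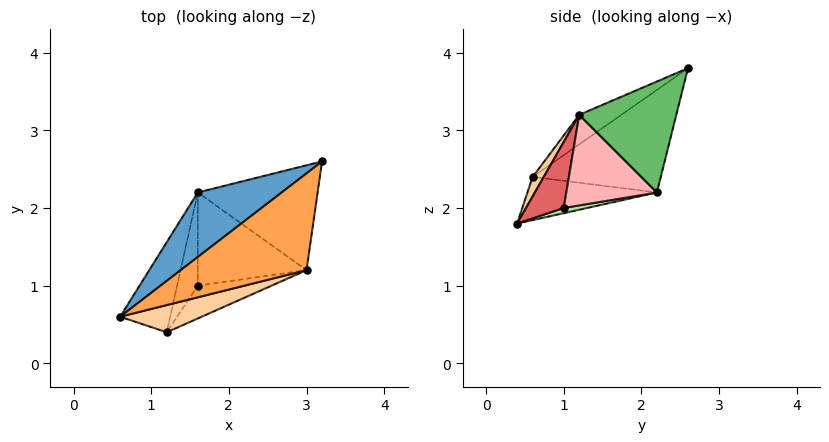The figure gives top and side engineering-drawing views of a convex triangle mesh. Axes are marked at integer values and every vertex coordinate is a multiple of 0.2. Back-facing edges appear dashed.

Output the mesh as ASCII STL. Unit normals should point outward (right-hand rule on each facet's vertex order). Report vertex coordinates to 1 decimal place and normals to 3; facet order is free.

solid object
 facet normal -0.674 0.491 0.552
  outer loop
   vertex 1.6 2.2 2.2
   vertex 0.6 0.6 2.4
   vertex 3.2 2.6 3.8
  endloop
 endfacet
 facet normal -0.623 0.299 -0.723
  outer loop
   vertex 1.6 2.2 2.2
   vertex 1.2 0.4 1.8
   vertex 0.6 0.6 2.4
  endloop
 endfacet
 facet normal -0.213 -0.359 0.909
  outer loop
   vertex 3.0 1.2 3.2
   vertex 3.2 2.6 3.8
   vertex 0.6 0.6 2.4
  endloop
 endfacet
 facet normal 0.095 -0.912 0.399
  outer loop
   vertex 3.0 1.2 3.2
   vertex 0.6 0.6 2.4
   vertex 1.2 0.4 1.8
  endloop
 endfacet
 facet normal 0.664 0.212 -0.717
  outer loop
   vertex 3.0 1.2 3.2
   vertex 1.6 2.2 2.2
   vertex 3.2 2.6 3.8
  endloop
 endfacet
 facet normal 0.239 0.160 -0.958
  outer loop
   vertex 1.6 1.0 2.0
   vertex 1.2 0.4 1.8
   vertex 1.6 2.2 2.2
  endloop
 endfacet
 facet normal 0.654 -0.192 -0.731
  outer loop
   vertex 1.6 1.0 2.0
   vertex 3.0 1.2 3.2
   vertex 1.2 0.4 1.8
  endloop
 endfacet
 facet normal 0.635 0.127 -0.762
  outer loop
   vertex 1.6 1.0 2.0
   vertex 1.6 2.2 2.2
   vertex 3.0 1.2 3.2
  endloop
 endfacet
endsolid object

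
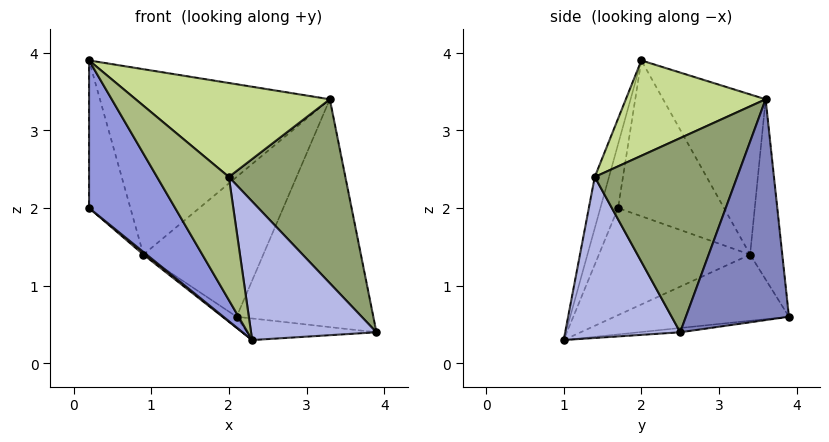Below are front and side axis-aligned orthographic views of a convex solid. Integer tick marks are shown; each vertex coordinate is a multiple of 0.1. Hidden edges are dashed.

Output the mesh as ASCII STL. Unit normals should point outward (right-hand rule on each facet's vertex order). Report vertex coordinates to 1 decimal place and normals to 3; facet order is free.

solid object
 facet normal -0.032 0.101 -0.994
  outer loop
   vertex 2.3 1.0 0.3
   vertex 2.1 3.9 0.6
   vertex 3.9 2.5 0.4
  endloop
 endfacet
 facet normal 0.593 0.787 -0.170
  outer loop
   vertex 3.3 3.6 3.4
   vertex 3.9 2.5 0.4
   vertex 2.1 3.9 0.6
  endloop
 endfacet
 facet normal -0.199 -0.968 0.153
  outer loop
   vertex 0.2 1.7 2.0
   vertex 2.3 1.0 0.3
   vertex 0.2 2.0 3.9
  endloop
 endfacet
 facet normal 0.658 -0.717 0.231
  outer loop
   vertex 2.0 1.4 2.4
   vertex 2.3 1.0 0.3
   vertex 3.9 2.5 0.4
  endloop
 endfacet
 facet normal 0.722 -0.591 0.361
  outer loop
   vertex 2.0 1.4 2.4
   vertex 3.9 2.5 0.4
   vertex 3.3 3.6 3.4
  endloop
 endfacet
 facet normal -0.192 -0.969 0.157
  outer loop
   vertex 2.0 1.4 2.4
   vertex 0.2 2.0 3.9
   vertex 2.3 1.0 0.3
  endloop
 endfacet
 facet normal 0.408 -0.566 0.716
  outer loop
   vertex 2.0 1.4 2.4
   vertex 3.3 3.6 3.4
   vertex 0.2 2.0 3.9
  endloop
 endfacet
 facet normal -0.567 0.046 -0.822
  outer loop
   vertex 0.9 3.4 1.4
   vertex 2.1 3.9 0.6
   vertex 2.3 1.0 0.3
  endloop
 endfacet
 facet normal -0.632 -0.013 -0.775
  outer loop
   vertex 0.9 3.4 1.4
   vertex 2.3 1.0 0.3
   vertex 0.2 1.7 2.0
  endloop
 endfacet
 facet normal -0.930 0.363 -0.057
  outer loop
   vertex 0.9 3.4 1.4
   vertex 0.2 1.7 2.0
   vertex 0.2 2.0 3.9
  endloop
 endfacet
 facet normal -0.378 0.849 0.369
  outer loop
   vertex 0.9 3.4 1.4
   vertex 0.2 2.0 3.9
   vertex 3.3 3.6 3.4
  endloop
 endfacet
 facet normal -0.254 0.944 0.210
  outer loop
   vertex 0.9 3.4 1.4
   vertex 3.3 3.6 3.4
   vertex 2.1 3.9 0.6
  endloop
 endfacet
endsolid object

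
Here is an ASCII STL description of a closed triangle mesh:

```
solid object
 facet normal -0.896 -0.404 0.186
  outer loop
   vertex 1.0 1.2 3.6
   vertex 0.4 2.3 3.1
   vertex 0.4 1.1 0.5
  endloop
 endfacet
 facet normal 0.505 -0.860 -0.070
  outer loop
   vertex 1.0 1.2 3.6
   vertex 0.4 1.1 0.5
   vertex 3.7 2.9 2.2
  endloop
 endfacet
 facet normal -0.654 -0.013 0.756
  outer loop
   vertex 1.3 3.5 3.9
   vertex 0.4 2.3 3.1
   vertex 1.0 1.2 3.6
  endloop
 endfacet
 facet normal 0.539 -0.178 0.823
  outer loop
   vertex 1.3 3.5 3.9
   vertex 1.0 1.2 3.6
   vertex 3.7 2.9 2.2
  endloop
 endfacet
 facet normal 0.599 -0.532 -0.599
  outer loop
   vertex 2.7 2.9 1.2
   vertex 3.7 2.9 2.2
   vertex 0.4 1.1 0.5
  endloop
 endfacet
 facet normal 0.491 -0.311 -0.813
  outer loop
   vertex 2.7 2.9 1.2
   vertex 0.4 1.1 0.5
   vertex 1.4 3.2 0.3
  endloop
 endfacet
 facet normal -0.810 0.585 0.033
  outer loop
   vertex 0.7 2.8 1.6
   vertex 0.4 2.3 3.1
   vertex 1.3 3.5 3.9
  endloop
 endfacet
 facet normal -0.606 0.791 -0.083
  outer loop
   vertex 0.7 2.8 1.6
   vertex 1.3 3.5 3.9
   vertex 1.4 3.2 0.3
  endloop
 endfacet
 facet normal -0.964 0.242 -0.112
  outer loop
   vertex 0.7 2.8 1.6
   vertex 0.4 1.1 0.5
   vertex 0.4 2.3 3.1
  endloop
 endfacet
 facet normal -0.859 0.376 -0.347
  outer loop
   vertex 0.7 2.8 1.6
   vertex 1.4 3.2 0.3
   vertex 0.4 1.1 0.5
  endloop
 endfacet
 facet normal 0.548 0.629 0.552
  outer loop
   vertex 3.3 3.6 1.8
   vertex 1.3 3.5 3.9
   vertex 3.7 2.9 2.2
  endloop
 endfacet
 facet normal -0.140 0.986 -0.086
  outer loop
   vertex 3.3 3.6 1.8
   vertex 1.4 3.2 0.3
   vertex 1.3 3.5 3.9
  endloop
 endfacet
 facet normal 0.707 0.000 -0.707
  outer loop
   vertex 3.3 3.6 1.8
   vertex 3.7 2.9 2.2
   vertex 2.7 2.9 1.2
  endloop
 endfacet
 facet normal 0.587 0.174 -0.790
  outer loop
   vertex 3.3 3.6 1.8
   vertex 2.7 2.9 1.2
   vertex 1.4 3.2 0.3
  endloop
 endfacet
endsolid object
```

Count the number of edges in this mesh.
21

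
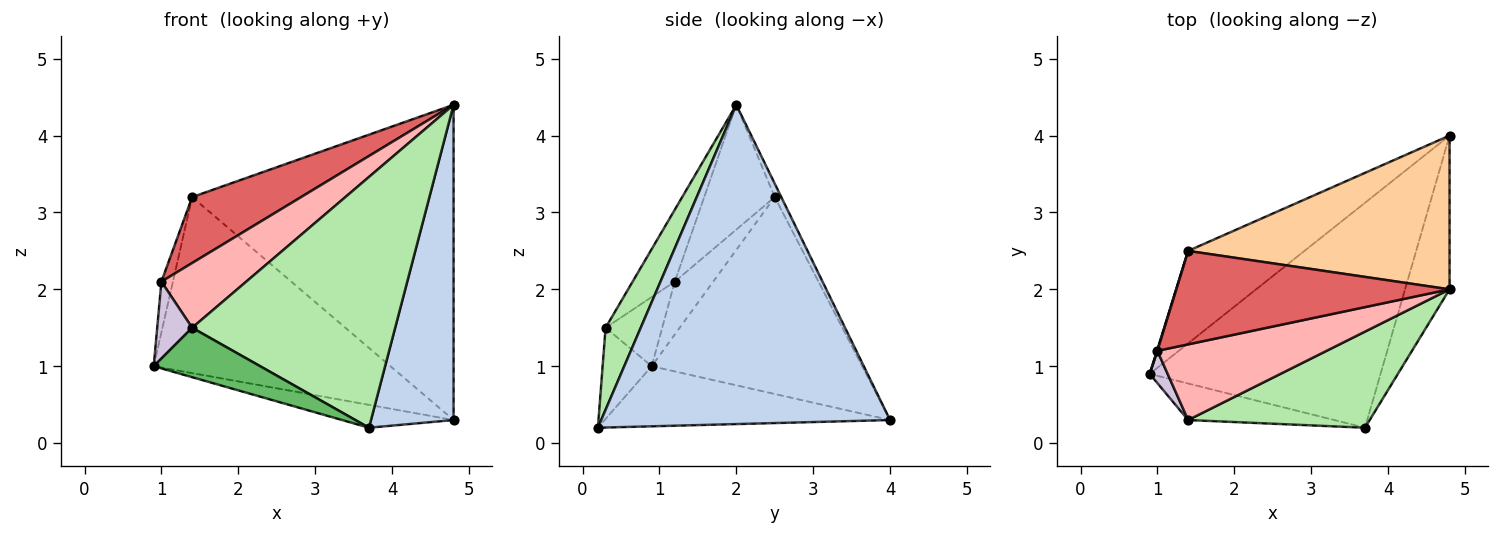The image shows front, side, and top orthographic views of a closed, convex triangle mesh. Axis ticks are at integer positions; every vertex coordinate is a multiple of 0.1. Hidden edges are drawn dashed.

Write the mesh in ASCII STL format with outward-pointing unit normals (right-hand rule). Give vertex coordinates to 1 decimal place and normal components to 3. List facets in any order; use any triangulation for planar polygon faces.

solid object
 facet normal -0.251 0.098 -0.963
  outer loop
   vertex 3.7 0.2 0.2
   vertex 0.9 0.9 1.0
   vertex 4.8 4.0 0.3
  endloop
 endfacet
 facet normal 0.953 -0.272 -0.133
  outer loop
   vertex 4.8 2.0 4.4
   vertex 3.7 0.2 0.2
   vertex 4.8 4.0 0.3
  endloop
 endfacet
 facet normal -0.619 0.696 -0.365
  outer loop
   vertex 1.4 2.5 3.2
   vertex 4.8 4.0 0.3
   vertex 0.9 0.9 1.0
  endloop
 endfacet
 facet normal -0.023 0.899 0.438
  outer loop
   vertex 1.4 2.5 3.2
   vertex 4.8 2.0 4.4
   vertex 4.8 4.0 0.3
  endloop
 endfacet
 facet normal -0.348 -0.754 -0.557
  outer loop
   vertex 1.4 0.3 1.5
   vertex 0.9 0.9 1.0
   vertex 3.7 0.2 0.2
  endloop
 endfacet
 facet normal 0.160 -0.922 0.353
  outer loop
   vertex 1.4 0.3 1.5
   vertex 3.7 0.2 0.2
   vertex 4.8 2.0 4.4
  endloop
 endfacet
 facet normal -0.350 -0.540 0.766
  outer loop
   vertex 1.0 1.2 2.1
   vertex 4.8 2.0 4.4
   vertex 1.4 2.5 3.2
  endloop
 endfacet
 facet normal -0.307 -0.619 0.723
  outer loop
   vertex 1.0 1.2 2.1
   vertex 1.4 0.3 1.5
   vertex 4.8 2.0 4.4
  endloop
 endfacet
 facet normal -0.958 0.287 0.009
  outer loop
   vertex 1.0 1.2 2.1
   vertex 1.4 2.5 3.2
   vertex 0.9 0.9 1.0
  endloop
 endfacet
 facet normal -0.831 -0.513 0.215
  outer loop
   vertex 1.0 1.2 2.1
   vertex 0.9 0.9 1.0
   vertex 1.4 0.3 1.5
  endloop
 endfacet
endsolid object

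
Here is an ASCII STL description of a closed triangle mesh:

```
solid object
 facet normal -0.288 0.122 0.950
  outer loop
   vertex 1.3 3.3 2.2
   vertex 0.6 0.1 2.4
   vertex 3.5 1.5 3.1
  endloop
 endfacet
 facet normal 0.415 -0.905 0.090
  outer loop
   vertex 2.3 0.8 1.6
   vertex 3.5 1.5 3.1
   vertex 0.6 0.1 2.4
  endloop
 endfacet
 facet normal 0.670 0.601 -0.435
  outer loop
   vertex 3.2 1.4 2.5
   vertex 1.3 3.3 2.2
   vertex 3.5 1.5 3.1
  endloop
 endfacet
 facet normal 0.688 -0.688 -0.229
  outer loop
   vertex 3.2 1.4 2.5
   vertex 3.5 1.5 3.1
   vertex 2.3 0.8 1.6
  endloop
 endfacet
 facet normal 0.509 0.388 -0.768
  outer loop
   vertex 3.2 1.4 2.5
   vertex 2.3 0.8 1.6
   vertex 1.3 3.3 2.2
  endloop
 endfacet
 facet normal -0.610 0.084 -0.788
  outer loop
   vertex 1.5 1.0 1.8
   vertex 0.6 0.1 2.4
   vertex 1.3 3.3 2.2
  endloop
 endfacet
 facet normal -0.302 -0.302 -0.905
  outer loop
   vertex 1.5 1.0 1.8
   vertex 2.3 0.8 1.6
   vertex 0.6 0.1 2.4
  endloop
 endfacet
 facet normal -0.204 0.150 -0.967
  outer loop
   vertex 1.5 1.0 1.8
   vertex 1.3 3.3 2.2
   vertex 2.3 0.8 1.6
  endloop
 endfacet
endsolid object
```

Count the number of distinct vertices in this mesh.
6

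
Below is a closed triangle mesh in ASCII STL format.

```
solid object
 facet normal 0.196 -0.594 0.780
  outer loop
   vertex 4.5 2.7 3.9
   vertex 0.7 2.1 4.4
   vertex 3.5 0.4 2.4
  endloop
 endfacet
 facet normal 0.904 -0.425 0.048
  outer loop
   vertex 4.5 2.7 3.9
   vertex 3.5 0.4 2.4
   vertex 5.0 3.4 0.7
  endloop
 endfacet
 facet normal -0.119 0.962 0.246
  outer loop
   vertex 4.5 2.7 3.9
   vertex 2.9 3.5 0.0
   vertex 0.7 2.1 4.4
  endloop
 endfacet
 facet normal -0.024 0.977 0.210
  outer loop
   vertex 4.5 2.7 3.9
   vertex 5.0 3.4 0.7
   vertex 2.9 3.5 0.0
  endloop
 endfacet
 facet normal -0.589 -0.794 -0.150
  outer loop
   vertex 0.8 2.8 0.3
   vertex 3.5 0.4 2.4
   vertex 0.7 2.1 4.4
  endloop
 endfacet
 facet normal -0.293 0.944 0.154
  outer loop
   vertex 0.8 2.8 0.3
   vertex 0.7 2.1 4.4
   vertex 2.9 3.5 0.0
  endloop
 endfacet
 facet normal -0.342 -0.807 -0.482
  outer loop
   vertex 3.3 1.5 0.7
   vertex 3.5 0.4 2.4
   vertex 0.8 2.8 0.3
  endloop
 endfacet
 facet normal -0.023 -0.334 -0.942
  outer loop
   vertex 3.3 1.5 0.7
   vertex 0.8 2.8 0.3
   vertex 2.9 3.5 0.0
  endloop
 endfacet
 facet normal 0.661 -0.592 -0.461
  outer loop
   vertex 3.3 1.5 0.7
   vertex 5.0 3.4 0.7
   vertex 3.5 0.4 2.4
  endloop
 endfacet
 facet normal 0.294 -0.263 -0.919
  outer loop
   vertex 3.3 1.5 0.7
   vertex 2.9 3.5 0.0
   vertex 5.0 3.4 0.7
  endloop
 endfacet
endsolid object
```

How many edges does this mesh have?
15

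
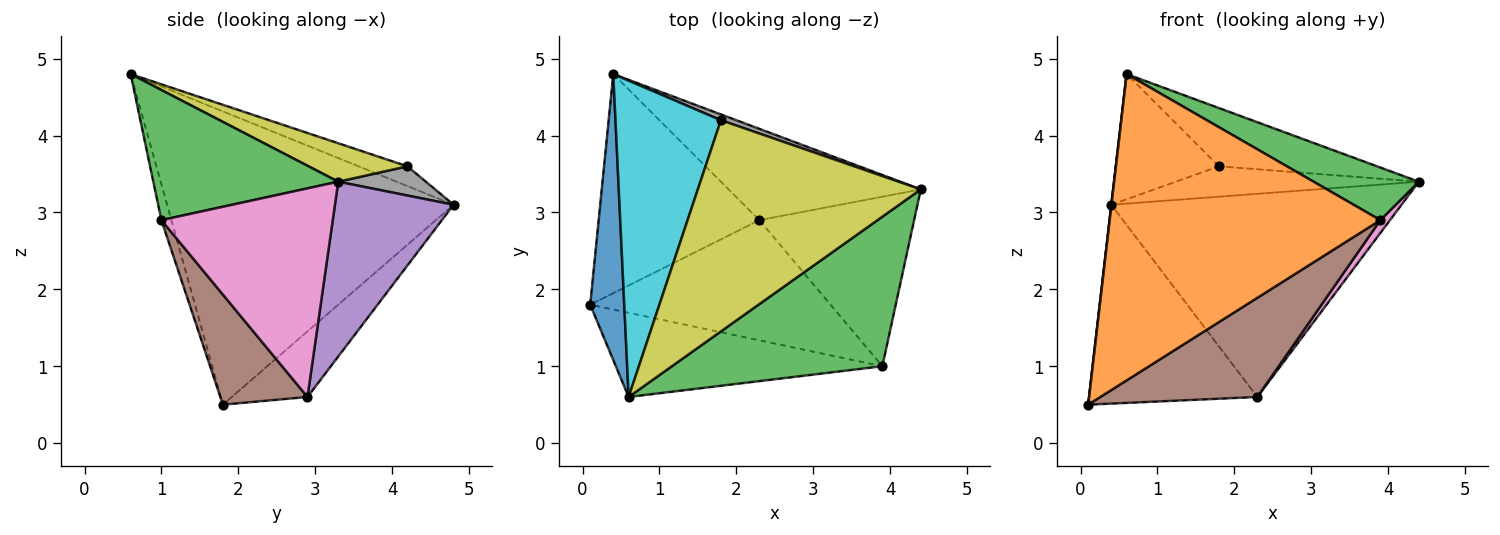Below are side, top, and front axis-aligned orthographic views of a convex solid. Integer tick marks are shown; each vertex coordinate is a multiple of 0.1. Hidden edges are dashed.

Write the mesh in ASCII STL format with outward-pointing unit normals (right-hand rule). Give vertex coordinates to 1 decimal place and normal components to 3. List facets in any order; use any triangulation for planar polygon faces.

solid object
 facet normal -0.993 -0.001 0.115
  outer loop
   vertex 0.6 0.6 4.8
   vertex 0.4 4.8 3.1
   vertex 0.1 1.8 0.5
  endloop
 endfacet
 facet normal -0.036 -0.964 -0.265
  outer loop
   vertex 3.9 1.0 2.9
   vertex 0.6 0.6 4.8
   vertex 0.1 1.8 0.5
  endloop
 endfacet
 facet normal 0.504 -0.287 0.815
  outer loop
   vertex 3.9 1.0 2.9
   vertex 4.4 3.3 3.4
   vertex 0.6 0.6 4.8
  endloop
 endfacet
 facet normal -0.289 0.643 -0.709
  outer loop
   vertex 2.3 2.9 0.6
   vertex 0.1 1.8 0.5
   vertex 0.4 4.8 3.1
  endloop
 endfacet
 facet normal 0.349 0.855 -0.384
  outer loop
   vertex 2.3 2.9 0.6
   vertex 0.4 4.8 3.1
   vertex 4.4 3.3 3.4
  endloop
 endfacet
 facet normal 0.333 -0.600 -0.727
  outer loop
   vertex 2.3 2.9 0.6
   vertex 3.9 1.0 2.9
   vertex 0.1 1.8 0.5
  endloop
 endfacet
 facet normal 0.802 -0.045 -0.595
  outer loop
   vertex 2.3 2.9 0.6
   vertex 4.4 3.3 3.4
   vertex 3.9 1.0 2.9
  endloop
 endfacet
 facet normal 0.334 0.926 0.176
  outer loop
   vertex 1.8 4.2 3.6
   vertex 4.4 3.3 3.4
   vertex 0.4 4.8 3.1
  endloop
 endfacet
 facet normal 0.164 0.262 0.951
  outer loop
   vertex 1.8 4.2 3.6
   vertex 0.6 0.6 4.8
   vertex 4.4 3.3 3.4
  endloop
 endfacet
 facet normal -0.172 0.363 0.916
  outer loop
   vertex 1.8 4.2 3.6
   vertex 0.4 4.8 3.1
   vertex 0.6 0.6 4.8
  endloop
 endfacet
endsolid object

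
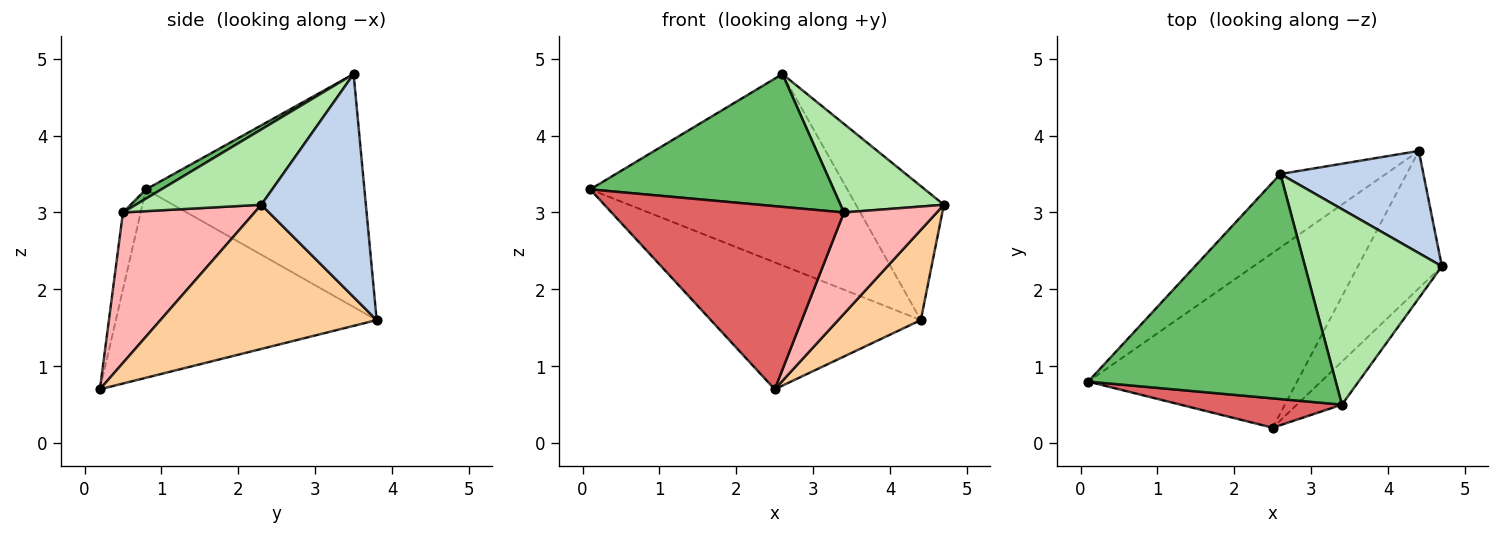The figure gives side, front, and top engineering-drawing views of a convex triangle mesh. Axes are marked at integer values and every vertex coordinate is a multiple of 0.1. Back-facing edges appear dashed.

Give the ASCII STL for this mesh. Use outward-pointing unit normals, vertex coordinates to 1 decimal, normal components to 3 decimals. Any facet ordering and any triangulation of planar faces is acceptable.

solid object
 facet normal -0.621 0.731 -0.281
  outer loop
   vertex 4.4 3.8 1.6
   vertex 0.1 0.8 3.3
   vertex 2.6 3.5 4.8
  endloop
 endfacet
 facet normal 0.687 0.578 0.441
  outer loop
   vertex 4.4 3.8 1.6
   vertex 2.6 3.5 4.8
   vertex 4.7 2.3 3.1
  endloop
 endfacet
 facet normal -0.590 0.475 -0.654
  outer loop
   vertex 2.5 0.2 0.7
   vertex 0.1 0.8 3.3
   vertex 4.4 3.8 1.6
  endloop
 endfacet
 facet normal 0.821 -0.314 -0.478
  outer loop
   vertex 2.5 0.2 0.7
   vertex 4.4 3.8 1.6
   vertex 4.7 2.3 3.1
  endloop
 endfacet
 facet normal 0.032 -0.508 0.861
  outer loop
   vertex 3.4 0.5 3.0
   vertex 2.6 3.5 4.8
   vertex 0.1 0.8 3.3
  endloop
 endfacet
 facet normal 0.448 -0.369 0.814
  outer loop
   vertex 3.4 0.5 3.0
   vertex 4.7 2.3 3.1
   vertex 2.6 3.5 4.8
  endloop
 endfacet
 facet normal -0.075 -0.985 0.158
  outer loop
   vertex 3.4 0.5 3.0
   vertex 0.1 0.8 3.3
   vertex 2.5 0.2 0.7
  endloop
 endfacet
 facet normal 0.794 -0.560 -0.238
  outer loop
   vertex 3.4 0.5 3.0
   vertex 2.5 0.2 0.7
   vertex 4.7 2.3 3.1
  endloop
 endfacet
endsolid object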